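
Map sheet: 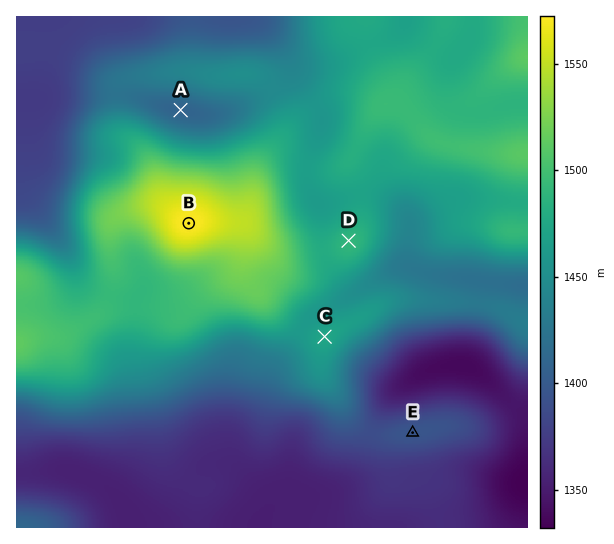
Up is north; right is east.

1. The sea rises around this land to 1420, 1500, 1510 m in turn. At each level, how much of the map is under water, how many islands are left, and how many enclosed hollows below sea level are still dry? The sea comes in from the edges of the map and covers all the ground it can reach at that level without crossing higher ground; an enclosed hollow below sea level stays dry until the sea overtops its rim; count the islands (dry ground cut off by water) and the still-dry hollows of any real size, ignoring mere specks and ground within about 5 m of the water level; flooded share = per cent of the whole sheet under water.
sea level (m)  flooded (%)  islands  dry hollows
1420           39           0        1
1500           89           1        0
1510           93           1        0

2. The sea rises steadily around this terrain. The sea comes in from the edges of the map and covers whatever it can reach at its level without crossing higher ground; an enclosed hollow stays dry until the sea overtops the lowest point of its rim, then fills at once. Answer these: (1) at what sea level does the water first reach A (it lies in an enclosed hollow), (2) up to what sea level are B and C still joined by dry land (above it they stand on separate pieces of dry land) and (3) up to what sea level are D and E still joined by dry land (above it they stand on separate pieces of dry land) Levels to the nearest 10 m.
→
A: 1420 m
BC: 1460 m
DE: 1390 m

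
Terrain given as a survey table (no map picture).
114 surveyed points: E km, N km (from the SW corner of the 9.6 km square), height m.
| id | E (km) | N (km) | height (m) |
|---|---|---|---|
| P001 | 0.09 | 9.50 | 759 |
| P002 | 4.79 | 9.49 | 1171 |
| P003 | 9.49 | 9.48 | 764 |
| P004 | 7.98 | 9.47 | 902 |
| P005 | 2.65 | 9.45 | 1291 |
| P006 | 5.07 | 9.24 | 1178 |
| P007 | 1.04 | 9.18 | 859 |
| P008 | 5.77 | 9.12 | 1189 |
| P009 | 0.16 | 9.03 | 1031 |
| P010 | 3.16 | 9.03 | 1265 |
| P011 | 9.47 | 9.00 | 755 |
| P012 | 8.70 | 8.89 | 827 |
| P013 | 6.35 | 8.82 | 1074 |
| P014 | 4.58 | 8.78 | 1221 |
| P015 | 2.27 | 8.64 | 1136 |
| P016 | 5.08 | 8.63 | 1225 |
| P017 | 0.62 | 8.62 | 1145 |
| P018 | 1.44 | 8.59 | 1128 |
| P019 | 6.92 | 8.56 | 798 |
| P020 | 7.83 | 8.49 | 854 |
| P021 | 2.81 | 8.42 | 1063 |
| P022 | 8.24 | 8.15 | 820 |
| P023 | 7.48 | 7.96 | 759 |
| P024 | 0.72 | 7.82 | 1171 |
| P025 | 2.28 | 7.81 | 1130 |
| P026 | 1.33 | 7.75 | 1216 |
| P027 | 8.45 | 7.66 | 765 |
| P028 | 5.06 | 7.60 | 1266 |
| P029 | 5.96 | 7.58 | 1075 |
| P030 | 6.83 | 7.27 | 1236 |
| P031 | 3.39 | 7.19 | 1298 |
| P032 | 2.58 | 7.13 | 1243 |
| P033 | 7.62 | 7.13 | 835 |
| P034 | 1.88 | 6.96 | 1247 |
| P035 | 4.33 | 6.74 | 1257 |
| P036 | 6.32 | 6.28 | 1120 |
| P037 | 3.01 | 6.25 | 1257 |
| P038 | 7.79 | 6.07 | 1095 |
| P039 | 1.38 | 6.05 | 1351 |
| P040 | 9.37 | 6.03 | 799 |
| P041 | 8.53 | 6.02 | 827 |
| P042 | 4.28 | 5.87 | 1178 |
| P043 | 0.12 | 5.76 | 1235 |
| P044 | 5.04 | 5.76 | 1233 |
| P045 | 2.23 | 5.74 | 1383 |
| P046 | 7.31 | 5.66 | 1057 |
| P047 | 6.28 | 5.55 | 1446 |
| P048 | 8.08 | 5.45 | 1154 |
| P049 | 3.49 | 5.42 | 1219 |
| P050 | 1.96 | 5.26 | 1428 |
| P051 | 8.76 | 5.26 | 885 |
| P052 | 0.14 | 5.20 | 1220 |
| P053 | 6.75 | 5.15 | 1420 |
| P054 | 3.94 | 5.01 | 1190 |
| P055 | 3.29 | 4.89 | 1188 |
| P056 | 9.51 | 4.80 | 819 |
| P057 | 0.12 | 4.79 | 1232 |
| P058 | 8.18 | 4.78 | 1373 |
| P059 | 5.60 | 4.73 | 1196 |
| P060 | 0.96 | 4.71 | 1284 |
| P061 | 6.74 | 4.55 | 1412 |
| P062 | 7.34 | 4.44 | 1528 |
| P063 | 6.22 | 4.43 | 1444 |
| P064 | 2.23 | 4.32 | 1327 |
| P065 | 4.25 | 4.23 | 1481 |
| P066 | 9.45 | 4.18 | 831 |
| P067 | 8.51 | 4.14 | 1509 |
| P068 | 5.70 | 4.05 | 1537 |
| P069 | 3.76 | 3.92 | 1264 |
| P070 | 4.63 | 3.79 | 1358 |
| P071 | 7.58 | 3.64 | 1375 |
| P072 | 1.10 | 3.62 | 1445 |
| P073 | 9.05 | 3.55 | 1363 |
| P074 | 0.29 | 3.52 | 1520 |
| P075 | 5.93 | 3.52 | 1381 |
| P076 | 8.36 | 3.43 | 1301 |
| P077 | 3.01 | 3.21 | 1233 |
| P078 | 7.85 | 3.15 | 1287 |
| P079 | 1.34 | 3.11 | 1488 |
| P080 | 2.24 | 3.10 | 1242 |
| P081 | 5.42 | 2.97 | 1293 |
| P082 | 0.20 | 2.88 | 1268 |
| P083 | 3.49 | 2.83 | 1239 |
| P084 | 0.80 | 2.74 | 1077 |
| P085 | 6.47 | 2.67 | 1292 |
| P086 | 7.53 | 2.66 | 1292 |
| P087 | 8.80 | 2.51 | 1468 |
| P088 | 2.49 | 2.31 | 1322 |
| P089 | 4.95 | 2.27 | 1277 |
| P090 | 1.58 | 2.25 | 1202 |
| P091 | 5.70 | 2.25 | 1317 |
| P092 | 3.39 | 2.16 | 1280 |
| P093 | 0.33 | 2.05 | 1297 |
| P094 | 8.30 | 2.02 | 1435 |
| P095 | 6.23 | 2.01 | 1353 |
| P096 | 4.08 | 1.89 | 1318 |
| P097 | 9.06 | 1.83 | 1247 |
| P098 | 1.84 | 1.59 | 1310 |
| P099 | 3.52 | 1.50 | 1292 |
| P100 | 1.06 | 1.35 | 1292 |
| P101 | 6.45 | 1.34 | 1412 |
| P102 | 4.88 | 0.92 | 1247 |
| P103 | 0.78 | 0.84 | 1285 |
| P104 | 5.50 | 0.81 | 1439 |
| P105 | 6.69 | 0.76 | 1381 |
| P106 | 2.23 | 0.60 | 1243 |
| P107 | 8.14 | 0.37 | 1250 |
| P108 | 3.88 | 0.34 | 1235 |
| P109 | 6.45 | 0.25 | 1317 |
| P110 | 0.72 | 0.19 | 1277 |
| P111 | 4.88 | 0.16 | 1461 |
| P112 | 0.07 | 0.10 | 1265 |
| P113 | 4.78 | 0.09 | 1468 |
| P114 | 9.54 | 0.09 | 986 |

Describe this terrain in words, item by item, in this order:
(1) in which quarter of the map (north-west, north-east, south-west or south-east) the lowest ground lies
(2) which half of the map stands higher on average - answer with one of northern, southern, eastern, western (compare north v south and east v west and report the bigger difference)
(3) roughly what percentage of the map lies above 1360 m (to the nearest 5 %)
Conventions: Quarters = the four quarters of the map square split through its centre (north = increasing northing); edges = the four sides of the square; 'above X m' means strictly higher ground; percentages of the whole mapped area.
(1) The lowest point lies in the north-east quarter of the map.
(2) The southern half stands higher on average than the northern half.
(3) About 15 % of the map lies above 1360 m.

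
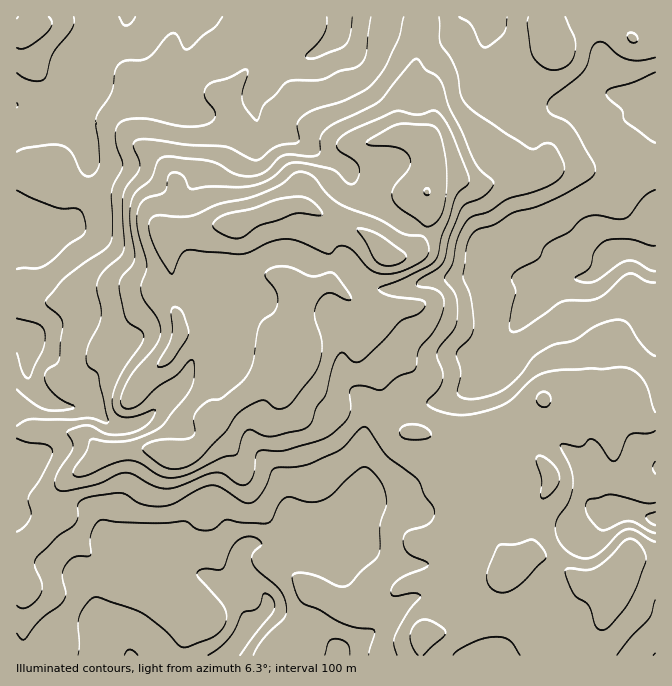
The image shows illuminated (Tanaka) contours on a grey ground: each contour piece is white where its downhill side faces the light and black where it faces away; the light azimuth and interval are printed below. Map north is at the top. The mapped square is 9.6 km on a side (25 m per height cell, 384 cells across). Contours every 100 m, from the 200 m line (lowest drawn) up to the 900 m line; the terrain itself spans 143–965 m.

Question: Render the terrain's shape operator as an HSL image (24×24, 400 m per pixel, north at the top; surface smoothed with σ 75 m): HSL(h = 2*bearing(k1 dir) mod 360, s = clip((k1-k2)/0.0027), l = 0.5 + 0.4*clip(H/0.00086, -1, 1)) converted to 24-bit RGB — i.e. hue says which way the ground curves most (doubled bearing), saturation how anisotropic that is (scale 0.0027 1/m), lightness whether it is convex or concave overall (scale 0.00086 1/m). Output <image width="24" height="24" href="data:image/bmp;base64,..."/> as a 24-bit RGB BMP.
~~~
<image width="24" height="24" href="data:image/bmp;base64,Qk32BgAAAAAAADYAAAAoAAAAGAAAABgAAAABABgAAAAAAMAGAAATCwAAEwsAAAAAAAAAAAAAx8uMfsKVWWiWjVt0UEJxj5l5zJetXchjADMt8Nvp07fKjTV1Gz8fP6R2v5fQ68/Jh0q6S0qBUKWzn5DFtKXAnXauq6t+dHuIytaBWKZNTT5aaUpXa4h5e4p/j66o6+HgEhVnCCsR5k8hdUy5ucfjPYW7HYFA07eQqU2fwFGma5FMSmRur46MjWOCya2PZ5CU6OzfZXO1fzmMeqOtg5WxiLascqmDh0Q2rzyvMw04tOi8hrG3WVxtkXSutY3NnKZJkGCHwTez0NmjJ1hKj0xMgYDH5trMVVp/48ZhUkcwWW+hfq2qY4ODkmpZfUZCqMJvCwpN0PL0mYy6jWuNdXqHTGlomGo+gIlLdnlaPYiC5by/oYTRZPDZKDSJ9tXej4DS5KbQ0HapPZ1eWDo4Z149Zm5FlH14vJuNShlNXKIdPV4qcnREeoFgU057rM3KtIbEnWWRbrSKYIFexsx4QzcrIGNLaN2VhovhSoBU4bF6cSUmODdlqHWWrq1uLm49cT9Oy6ZuW7OPYVaBfJmHa4uFVnFygHNIZVZBm7F/i55+YV5z0ZSFXqVSXU4mKS8EUCwAP1l79qrl67rYQ4JsVDVIz41ddJFFFi0y3/PYRj+DW3tSZ5dgXnNlYkZgd3FRbpp0j6yQioV6Y2h2qH1w4unOTCNzirXbq+LqSl03EzQZ7aCr3s3+s7D/1uD16tP4Q3zahdlmWh49ao9Wg4xVPHJeYjpwk7aRdKeGYYtjkn14YmiSqd63lCJQW0t9u8aMXkA2usTuwdr80frxMwQAGjMAv0ostURP1628bCiCvKXAnK+/lJ+/UHWfOHukttfVq7/XkY/TrY/Kllt6d04lf5VOe1WEtZ5yf5S2WbIiLhgFLCYHtRvr+uDRAjEawHVpr3l6yYbOgna0tb5/YZ2DfUObPqRNaIMzU2oZF0EaRGx8zWja7dzvd4HBeou8xqDHba26FQU22LTcrm6yHHh0+NPf7ZbPBS4oycKUiWiHZWWV462zU6d+fTN7bah+b4aWwtjPUGulJEQ4JUAzycmJuHahbl2Ii7iClmOsFgcstHxZrpadUpiOFz4g+rq9HIG5V6JIeV2BpYaBsMFysXjKX0mmnIiHgJxvm5c7UVMuQnJqO21xb6JkkG9rsomek6V+UIptHHo7N7NGYHtYnVt3hEphUsIy1ZWPYWqKVXl+mWyk2OSfZTJYfkVPrriTnHKiw8Sqg7G+R1STUHx4U4VqenxdaJNxuXh4q2BGqrLbjX7CjHqoZFyUqJC/sdqki1dYkW2AV3lZMztR7PLXgDezmOLKi0sYIrEA67SZpG+9UzpzlXd7NHNTWrFvSFOTwImirKzYaoBfXHOCenqqcXu3mzZw3tGFdW5UdXdGepFDU8Gkm3lGmXNTXBM65mx8pPLXKMQFHHUxOzlYh3J0q2p8Y444GFsjL6c8n4MlcVlPXXtUTmFCNB0tu0hS1eXArle6t2WvnsF/NVEsXmM+h3lPLTub0Pvpu0bW9768OEJVHy4tTHFIg4RpnXt7mlVbPD4UrbwheHhbdIRUSWhiJyVV1e7cutnPTG3Aurvr6NX26dP4iI/TuOjvhs3keyEnZSYz7+KsZjqPU2WQRGNMWXhAU3NGhll8lLC6b6t6h4CmqMS8QnKnMl6ge9F902JOSZVlQqZPRIB1u2Wx5ru+q3R+Px9JpGdwanC78OrbijvRn6/osZTjtqzacKayVo+biaWYgG6Qh6CqtaedUD5nSStCWZIys+i/p5S/rn+YNFhEL2xjyd6iogMvUBQifrVLQk021eF0ksqxNSdRjW9XpmOQ0a7OXWmylIWlf4WloJ2JiW1iaUBxWIu7uOjNcphcZFZJgE8/kG5INUsfVzEXZbbI19vx2MTu0dj02vHrfVysWjt1iHB5dK6kuJ2bZFRzbYtsbWaNdGArm45TVpSfW6eFqJBVb3VIYzdBh5VbZqROXXGheqmeYZZ6VXBVe2ZXqa4x2680aTVfaz9xt7d7Z3NEY2g0h2ZigYdlY3xGfbSbc7GRXFp2X3qCj6iJp3iQVG2WnaGzvXp+L2phjrOjfGaNZH5/W1Nm16eXpc1/g0qIO0BvwKmTkTxgp6xMN3BIeVlHgGxBqMh1RXJBSGpiX6OWkG6TrYh9UXR8fIFnsnZ7pmRDPlQZHlQmc0BigoBXuK1uq8R0kGKROEuBsnCZvGqy5OzfMS95njh8q9jR7N/ns7DYSnqxTpiHYUhurKSEXHaJinCBcH6Gvpq1zcDVS5StIyZNoKyOpWKh6em9R3GEJzVsk0l5wtS0q8aVgR7ep9Lhs8XN"/>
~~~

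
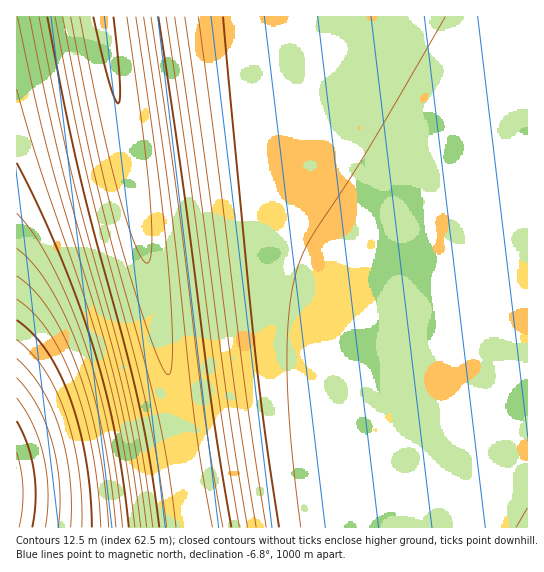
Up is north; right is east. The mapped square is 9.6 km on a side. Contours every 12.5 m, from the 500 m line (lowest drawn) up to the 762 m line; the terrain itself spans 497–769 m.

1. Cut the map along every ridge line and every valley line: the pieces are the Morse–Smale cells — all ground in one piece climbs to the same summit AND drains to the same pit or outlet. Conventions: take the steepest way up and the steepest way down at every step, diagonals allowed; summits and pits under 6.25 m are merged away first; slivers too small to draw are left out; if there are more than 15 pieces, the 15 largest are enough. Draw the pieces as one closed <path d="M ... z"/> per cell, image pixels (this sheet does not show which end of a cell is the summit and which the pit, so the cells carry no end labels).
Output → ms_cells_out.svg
<path d="M527 16l-423 1 25 153 48 251 17 107 334-1z"/><path d="M103 16l-87 1 0 510 177 1 0-7-16-100-42-222z"/>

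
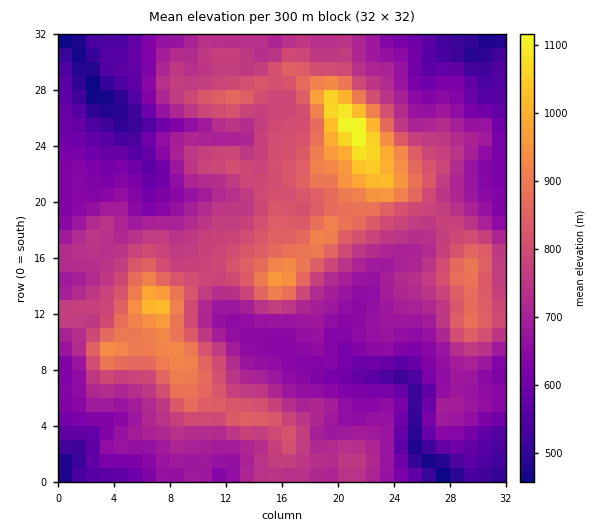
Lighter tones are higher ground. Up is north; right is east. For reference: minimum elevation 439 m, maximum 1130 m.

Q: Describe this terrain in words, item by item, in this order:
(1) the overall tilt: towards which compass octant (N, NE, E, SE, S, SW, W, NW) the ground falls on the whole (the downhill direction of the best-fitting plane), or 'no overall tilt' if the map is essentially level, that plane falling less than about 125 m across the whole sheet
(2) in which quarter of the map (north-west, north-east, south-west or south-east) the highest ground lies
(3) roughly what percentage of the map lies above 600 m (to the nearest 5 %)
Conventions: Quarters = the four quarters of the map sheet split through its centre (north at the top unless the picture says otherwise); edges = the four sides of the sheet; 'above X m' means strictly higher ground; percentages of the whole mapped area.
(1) There is no overall tilt: the best-fitting plane is nearly level.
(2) The highest point lies in the north-east quarter of the map.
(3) Ground above 600 m makes up about 85 % of the sheet.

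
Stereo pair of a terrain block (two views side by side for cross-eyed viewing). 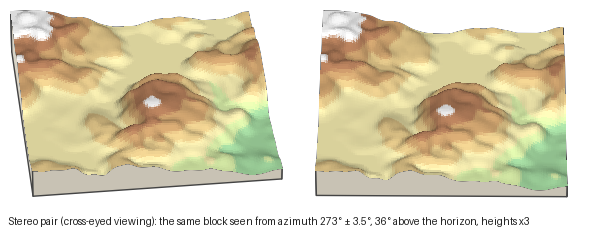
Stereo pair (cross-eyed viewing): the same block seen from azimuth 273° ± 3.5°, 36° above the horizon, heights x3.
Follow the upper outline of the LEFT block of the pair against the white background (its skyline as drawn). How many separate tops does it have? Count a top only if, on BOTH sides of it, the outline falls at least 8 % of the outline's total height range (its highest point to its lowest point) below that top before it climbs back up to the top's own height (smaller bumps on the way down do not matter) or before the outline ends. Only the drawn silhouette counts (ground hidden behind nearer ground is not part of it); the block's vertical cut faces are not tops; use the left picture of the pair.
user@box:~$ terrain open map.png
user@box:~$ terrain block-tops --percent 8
1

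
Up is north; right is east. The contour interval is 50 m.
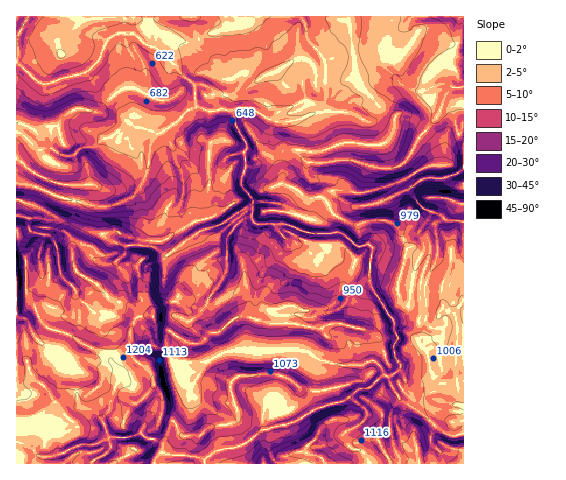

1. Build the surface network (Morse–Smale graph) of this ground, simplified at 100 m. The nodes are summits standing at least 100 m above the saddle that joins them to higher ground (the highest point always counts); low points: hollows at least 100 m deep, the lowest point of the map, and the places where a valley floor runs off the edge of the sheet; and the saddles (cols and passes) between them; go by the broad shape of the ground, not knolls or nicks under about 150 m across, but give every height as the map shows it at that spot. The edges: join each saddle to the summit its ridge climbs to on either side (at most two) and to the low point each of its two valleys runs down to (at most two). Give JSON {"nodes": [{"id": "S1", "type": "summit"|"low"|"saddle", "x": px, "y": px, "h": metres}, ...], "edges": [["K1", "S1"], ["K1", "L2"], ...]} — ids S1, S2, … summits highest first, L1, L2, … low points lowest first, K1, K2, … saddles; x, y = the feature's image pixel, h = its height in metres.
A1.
{"nodes": [
{"id": "S1", "type": "summit", "x": 154, "y": 384, "h": 1260},
{"id": "S2", "type": "summit", "x": 320, "y": 458, "h": 1227},
{"id": "L1", "type": "low", "x": 463, "y": 17, "h": 519},
{"id": "L2", "type": "low", "x": 28, "y": 17, "h": 547},
{"id": "K1", "type": "saddle", "x": 208, "y": 458, "h": 1015},
{"id": "K2", "type": "saddle", "x": 74, "y": 201, "h": 800},
{"id": "K3", "type": "saddle", "x": 250, "y": 195, "h": 713},
{"id": "K4", "type": "saddle", "x": 354, "y": 54, "h": 704}],
"edges": [["K1", "S1"], ["K1", "S2"], ["K1", "L1"], ["K2", "S1"], ["K2", "L1"], ["K2", "L2"], ["K3", "S1"], ["K3", "L1"], ["K3", "L2"], ["K4", "S1"], ["K4", "L1"], ["K4", "L2"]]}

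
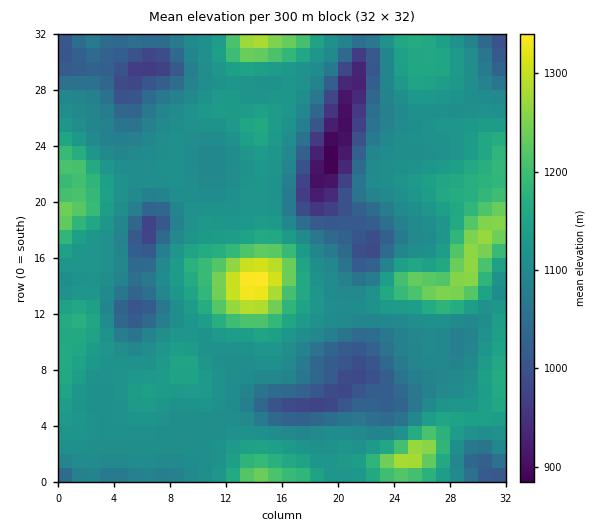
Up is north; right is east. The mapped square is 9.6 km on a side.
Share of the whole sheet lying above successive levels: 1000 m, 94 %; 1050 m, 83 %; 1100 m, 66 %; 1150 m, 20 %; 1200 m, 8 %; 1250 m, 3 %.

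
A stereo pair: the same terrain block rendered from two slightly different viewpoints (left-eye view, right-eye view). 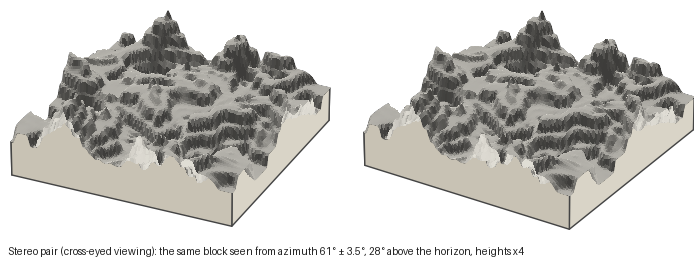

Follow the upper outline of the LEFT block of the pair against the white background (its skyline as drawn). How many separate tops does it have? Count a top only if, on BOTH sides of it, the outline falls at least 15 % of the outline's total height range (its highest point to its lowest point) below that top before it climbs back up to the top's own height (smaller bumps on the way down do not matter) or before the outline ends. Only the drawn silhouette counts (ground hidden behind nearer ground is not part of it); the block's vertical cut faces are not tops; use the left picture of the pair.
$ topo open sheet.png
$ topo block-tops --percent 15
2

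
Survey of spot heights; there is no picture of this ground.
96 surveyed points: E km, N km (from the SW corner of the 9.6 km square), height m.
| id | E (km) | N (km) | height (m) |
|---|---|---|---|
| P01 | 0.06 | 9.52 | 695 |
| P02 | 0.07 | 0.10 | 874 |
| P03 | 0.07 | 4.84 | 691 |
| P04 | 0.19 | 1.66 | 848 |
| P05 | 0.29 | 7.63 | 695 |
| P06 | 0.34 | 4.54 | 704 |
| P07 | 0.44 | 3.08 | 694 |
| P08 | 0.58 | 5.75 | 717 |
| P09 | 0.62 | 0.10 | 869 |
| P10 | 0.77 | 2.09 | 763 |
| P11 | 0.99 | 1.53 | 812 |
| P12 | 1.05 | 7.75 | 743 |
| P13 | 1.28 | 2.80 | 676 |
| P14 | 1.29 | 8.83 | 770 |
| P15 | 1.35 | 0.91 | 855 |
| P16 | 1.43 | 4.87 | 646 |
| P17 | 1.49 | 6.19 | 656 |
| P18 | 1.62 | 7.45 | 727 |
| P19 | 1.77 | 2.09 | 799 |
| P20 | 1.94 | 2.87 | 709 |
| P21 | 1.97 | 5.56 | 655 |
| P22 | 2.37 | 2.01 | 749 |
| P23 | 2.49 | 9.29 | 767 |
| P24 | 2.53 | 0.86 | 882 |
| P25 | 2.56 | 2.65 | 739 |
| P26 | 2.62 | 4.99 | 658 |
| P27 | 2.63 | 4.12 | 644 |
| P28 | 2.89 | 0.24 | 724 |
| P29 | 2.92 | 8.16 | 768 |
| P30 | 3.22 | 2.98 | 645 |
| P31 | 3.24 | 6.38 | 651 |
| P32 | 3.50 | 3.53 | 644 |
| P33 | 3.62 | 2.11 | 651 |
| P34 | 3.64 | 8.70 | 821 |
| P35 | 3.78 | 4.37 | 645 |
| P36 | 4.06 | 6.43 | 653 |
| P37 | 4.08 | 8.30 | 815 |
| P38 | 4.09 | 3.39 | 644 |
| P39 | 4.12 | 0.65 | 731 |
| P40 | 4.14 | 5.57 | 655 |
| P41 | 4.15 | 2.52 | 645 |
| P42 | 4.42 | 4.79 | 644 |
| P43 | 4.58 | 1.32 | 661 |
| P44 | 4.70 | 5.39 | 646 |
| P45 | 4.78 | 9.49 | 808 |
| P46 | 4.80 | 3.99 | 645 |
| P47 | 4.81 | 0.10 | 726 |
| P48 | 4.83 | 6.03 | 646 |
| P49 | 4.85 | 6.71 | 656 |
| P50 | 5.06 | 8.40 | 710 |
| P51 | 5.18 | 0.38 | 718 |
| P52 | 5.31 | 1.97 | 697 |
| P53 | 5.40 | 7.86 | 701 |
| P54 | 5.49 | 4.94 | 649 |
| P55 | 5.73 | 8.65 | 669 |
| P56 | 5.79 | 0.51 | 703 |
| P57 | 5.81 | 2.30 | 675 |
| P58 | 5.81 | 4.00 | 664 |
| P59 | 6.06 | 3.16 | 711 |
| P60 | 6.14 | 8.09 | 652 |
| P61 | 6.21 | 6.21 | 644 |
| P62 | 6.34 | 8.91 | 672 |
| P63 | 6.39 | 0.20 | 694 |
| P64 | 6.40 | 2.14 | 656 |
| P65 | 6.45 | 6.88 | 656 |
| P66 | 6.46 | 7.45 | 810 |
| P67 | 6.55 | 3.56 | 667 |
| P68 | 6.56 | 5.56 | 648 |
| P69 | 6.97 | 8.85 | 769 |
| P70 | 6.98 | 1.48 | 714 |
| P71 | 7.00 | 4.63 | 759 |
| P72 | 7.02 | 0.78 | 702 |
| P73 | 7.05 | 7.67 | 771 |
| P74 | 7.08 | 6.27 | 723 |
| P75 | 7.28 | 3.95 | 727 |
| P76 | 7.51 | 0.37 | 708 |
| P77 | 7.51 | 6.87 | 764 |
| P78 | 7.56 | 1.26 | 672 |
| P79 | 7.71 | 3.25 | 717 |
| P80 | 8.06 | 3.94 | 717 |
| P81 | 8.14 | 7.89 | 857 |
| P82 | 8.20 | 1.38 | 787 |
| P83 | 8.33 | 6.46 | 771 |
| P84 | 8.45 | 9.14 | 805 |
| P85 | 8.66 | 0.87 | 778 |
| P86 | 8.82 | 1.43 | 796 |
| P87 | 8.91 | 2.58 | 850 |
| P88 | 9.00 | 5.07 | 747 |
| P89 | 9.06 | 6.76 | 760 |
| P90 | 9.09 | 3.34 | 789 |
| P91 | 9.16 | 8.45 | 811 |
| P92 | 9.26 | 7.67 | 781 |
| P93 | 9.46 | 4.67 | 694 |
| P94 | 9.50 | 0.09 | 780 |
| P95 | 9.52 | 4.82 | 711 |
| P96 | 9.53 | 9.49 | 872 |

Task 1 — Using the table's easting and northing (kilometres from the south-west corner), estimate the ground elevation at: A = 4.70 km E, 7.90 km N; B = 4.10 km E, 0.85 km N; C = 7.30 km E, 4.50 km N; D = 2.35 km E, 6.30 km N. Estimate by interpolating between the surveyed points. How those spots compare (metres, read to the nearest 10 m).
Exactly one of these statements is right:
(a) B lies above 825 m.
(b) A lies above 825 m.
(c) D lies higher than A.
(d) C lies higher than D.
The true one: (d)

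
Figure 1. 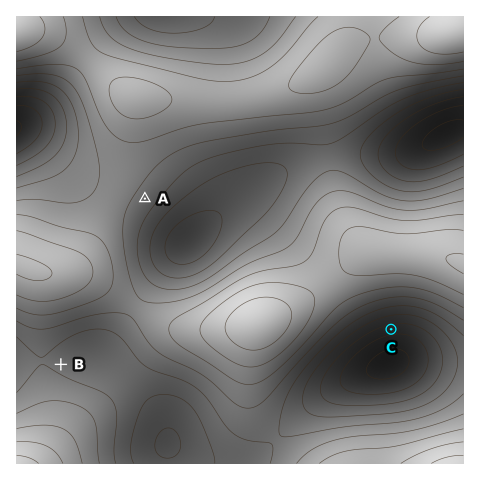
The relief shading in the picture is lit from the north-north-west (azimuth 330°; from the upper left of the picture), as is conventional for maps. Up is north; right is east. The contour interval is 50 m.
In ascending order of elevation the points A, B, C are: C B A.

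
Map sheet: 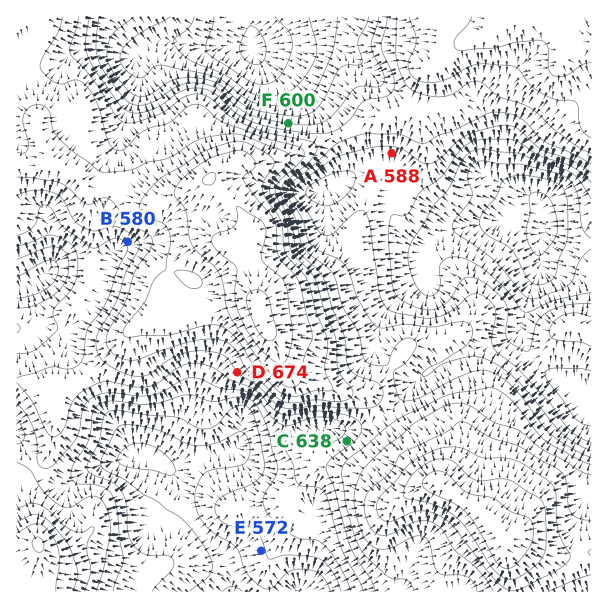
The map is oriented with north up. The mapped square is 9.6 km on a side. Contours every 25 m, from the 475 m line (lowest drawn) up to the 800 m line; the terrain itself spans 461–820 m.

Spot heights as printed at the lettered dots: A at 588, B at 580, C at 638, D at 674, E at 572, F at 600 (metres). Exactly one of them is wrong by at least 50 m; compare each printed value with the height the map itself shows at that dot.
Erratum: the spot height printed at B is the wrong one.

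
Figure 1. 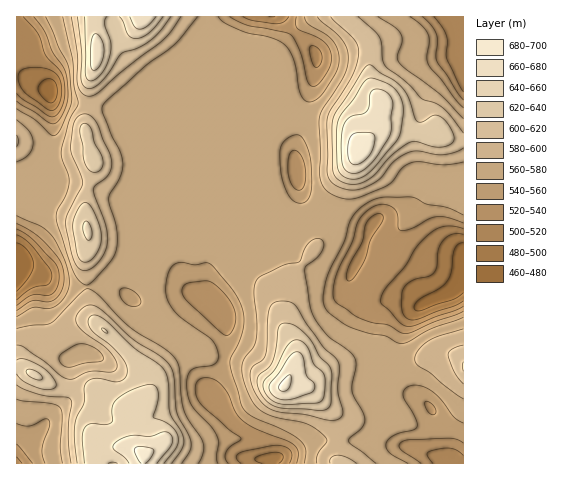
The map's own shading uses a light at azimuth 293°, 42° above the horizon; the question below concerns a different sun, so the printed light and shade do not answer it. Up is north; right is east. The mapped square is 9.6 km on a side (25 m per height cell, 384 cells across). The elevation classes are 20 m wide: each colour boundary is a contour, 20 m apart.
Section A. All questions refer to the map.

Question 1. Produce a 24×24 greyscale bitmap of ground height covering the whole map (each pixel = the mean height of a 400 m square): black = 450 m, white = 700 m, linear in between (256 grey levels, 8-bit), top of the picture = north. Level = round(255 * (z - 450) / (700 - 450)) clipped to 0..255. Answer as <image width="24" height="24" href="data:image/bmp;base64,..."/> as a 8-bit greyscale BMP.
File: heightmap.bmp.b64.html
<image width="24" height="24" href="data:image/bmp;base64,Qk12BgAAAAAAADYEAAAoAAAAGAAAABgAAAABAAgAAAAAAEACAAATCwAAEwsAAAABAAAAAAAAAAAAAAEBAQACAgIAAwMDAAQEBAAFBQUABgYGAAcHBwAICAgACQkJAAoKCgALCwsADAwMAA0NDQAODg4ADw8PABAQEAAREREAEhISABMTEwAUFBQAFRUVABYWFgAXFxcAGBgYABkZGQAaGhoAGxsbABwcHAAdHR0AHh4eAB8fHwAgICAAISEhACIiIgAjIyMAJCQkACUlJQAmJiYAJycnACgoKAApKSkAKioqACsrKwAsLCwALS0tAC4uLgAvLy8AMDAwADExMQAyMjIAMzMzADQ0NAA1NTUANjY2ADc3NwA4ODgAOTk5ADo6OgA7OzsAPDw8AD09PQA+Pj4APz8/AEBAQABBQUEAQkJCAENDQwBEREQARUVFAEZGRgBHR0cASEhIAElJSQBKSkoAS0tLAExMTABNTU0ATk5OAE9PTwBQUFAAUVFRAFJSUgBTU1MAVFRUAFVVVQBWVlYAV1dXAFhYWABZWVkAWlpaAFtbWwBcXFwAXV1dAF5eXgBfX18AYGBgAGFhYQBiYmIAY2NjAGRkZABlZWUAZmZmAGdnZwBoaGgAaWlpAGpqagBra2sAbGxsAG1tbQBubm4Ab29vAHBwcABxcXEAcnJyAHNzcwB0dHQAdXV1AHZ2dgB3d3cAeHh4AHl5eQB6enoAe3t7AHx8fAB9fX0Afn5+AH9/fwCAgIAAgYGBAIKCggCDg4MAhISEAIWFhQCGhoYAh4eHAIiIiACJiYkAioqKAIuLiwCMjIwAjY2NAI6OjgCPj48AkJCQAJGRkQCSkpIAk5OTAJSUlACVlZUAlpaWAJeXlwCYmJgAmZmZAJqamgCbm5sAnJycAJ2dnQCenp4An5+fAKCgoAChoaEAoqKiAKOjowCkpKQApaWlAKampgCnp6cAqKioAKmpqQCqqqoAq6urAKysrACtra0Arq6uAK+vrwCwsLAAsbGxALKysgCzs7MAtLS0ALW1tQC2trYAt7e3ALi4uAC5ubkAurq6ALu7uwC8vLwAvb29AL6+vgC/v78AwMDAAMHBwQDCwsIAw8PDAMTExADFxcUAxsbGAMfHxwDIyMgAycnJAMrKygDLy8sAzMzMAM3NzQDOzs4Az8/PANDQ0ADR0dEA0tLSANPT0wDU1NQA1dXVANbW1gDX19cA2NjYANnZ2QDa2toA29vbANzc3ADd3d0A3t7eAN/f3wDg4OAA4eHhAOLi4gDj4+MA5OTkAOXl5QDm5uYA5+fnAOjo6ADp6ekA6urqAOvr6wDs7OwA7e3tAO7u7gDv7+8A8PDwAPHx8QDy8vIA8/PzAPT09AD19fUA9vb2APf39wD4+PgA+fn5APr6+gD7+/sA/Pz8AP39/QD+/v4A////AFpxirrN0+niuJF4VkE1QW+MlYl8aVRFQmtwi7zK0NfZx5B2X1laZnqGiYJ6a2JeYHdziLO/xMfCpnxhVmp/jZSdloeAe2xhcImRl6m9ws3Dm2dPXoO41My8lIN/dmVqgLG4n6GtrLu9l2Zca5TI6NrBkoN/eniCk6+choSIorepinhyco2n1dKukYJ/fYWPn5OLiYidtZuGe3txZ3+bvbyUgnt4cHqKk4GEjJ+2ln54dW1cWXqarZyAcWVdTUdjdVtnepOSeXJ1a1tSW32UnIxxW1JJOCEkNig3XIOAdHZ4ZVlacIKLj4ZwUFFNOy0jGBguXpmNfn57bmxufYGDhoR5VUpWSzwyGyFLe7WohIB+e3p5goGAgYSCaUlUUkU1IFFsjrythYGAfnt7gX9/f4CBdlBMWlZGPnd8jrKdgoCAf3t6e3x9e3l9fWVPX2hlbH18g5ySgn9/f319fX59cGmBj417dXV6fX98gZujiX9+fn5/f358Yl6PwciihX1+gIZ+h6itin9+fn5+fn57Y2aQ1+/Mn5CWkox5gauegn9+fX1+fn57cnOS1u7jwbG6qXhaZ52Of39+fH19fX19fHiRydvfya6vlUclRIyNgX+AgH9+fX5/fXF9qM3bxqCSci4gRaawj4F/gIB/f4CAfGJjirnCpop4UTY8Y6zTqZODf39/f4B/eVdQeaGgiHxhQTlOebDWuLSdh39+fnt4a1FagZ6ah3xfQUJjg7XJvdfDm4R8bVpQUmiBm56NgXNSPQ=="/>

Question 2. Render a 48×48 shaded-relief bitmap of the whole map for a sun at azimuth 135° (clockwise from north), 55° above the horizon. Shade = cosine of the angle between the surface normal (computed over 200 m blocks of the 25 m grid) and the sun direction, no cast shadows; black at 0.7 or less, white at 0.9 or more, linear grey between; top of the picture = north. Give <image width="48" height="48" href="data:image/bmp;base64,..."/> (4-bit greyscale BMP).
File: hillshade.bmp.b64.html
<image width="48" height="48" href="data:image/bmp;base64,Qk32BAAAAAAAAHYAAAAoAAAAMAAAADAAAAABAAQAAAAAAIAEAAATCwAAEwsAABAAAAAAAAAAAAAAABEREQAiIiIAMzMzAERERABVVVUAZmZmAHd3dwCIiIgAmZmZAKqqqgC7u7sAzMzMAN3d3QDu7u4A////AIh3dleaqYm+/su7zMzLhVZmZ4mZiIq7qpiHdVeJmIic7su7zMzMp2Z3eImaqZq7qpmHZVeIdmdovcqququ7upiImZmrzLu7uqmXZFeId3dmiqqZmZqqqqmaqqqqvLuqqqqoZFeIiJmImqmZmZqru7qqu6qZqqqYmaq6hVaIiaqqu6mIiImrzczMuqmZmaqYiau7qGaIh4qrzLqZh3iKzdzcupmZmqqYmau8uneIhnibzLuph2ZovMzNupmZqqqZmZq7qXZndmeKzcuph2VFirq8ypmZqrqZmYmZl2VWZniJvMy6h2UySamry6mZmqqZiIeImHZmZ4iJq7u6h2VDN6qZu6mZmZmZh4eJqpiIeIiImaqqhmZUNZqZmZmZiIiIhoiZqqqZmYh4iZmZhmZlVYqpiZiJh2Z3d4iZmqqZmIiIiJiZhmdmZomZiIh4hkRWd3iIiJiJmIiZmYiJhmdmeImZiId3hjEkVld3d3d4iIiZmZmZhmdmeJqZiIh4mFIBIyRlVWZ4mYiZmZmZh3d3eKqpiJmJqpYyEQJENGZ5mZiaqZmZiHd3iKq6mJqqq7qHUzNUJHiZqpmaqqqZiIiIiZq8qIqru7u6l2VmNHqqqpmqu6qpmYiIiZq8yXiru7u7und3VIvLqpmau6qpmZiIiZq824eau7qruoeIZHvcqZmaqqqpmZmYiJqs3JeKq7qru4iIZWrdupmaqqqZmZmZiImr3bh5qruru4iIdWnNupmZmZmYmZmZmYiazcl4qru7zJmYdWm8upmZmZmYiZmZmYiZvMp3mrvMzaqYdWirqZmZmZmYiZmZmZiJrNuHebzMzKqYZViqqZmZmZmYiZmZmYiJq924eKvLuqmYdVeqqZmZmZmZmZmZmIiJm97bmZq7qpmYdlerqZmZmZmZmZmZmHeJq83cuqmaqZmZh2i7qZmZmZmZmZmZqWZ5rN7cuqmZmZmZiHi8upmZmZmZmZmaunVnm+/tuqmZmZmZiHi8ypmZmZmZmZmau3VUad/+y6qqqqqZh3irupmZmZmZmZmau4ZTN63/7Lu7u7qpdniaqpmZmZmZmZmau5dTNZvf7cu8zLqoZWmqqZmZmZmZmZmau5djNXm93bqry5mYU1mqqZmZmZmZmZmaq5hjNXibzKiKqoiGMkeamZmZmZmZmZmZqphjNXeKu6h4mXd1EDeamZmZmZmZmZmZmphTJHeKu6h4mXd2EEiqqZmZmZmZmZmZmpdTI2eJu6l4mIiYIErMupmZmZmZmZmZmpdUMkZ4mqmImZq5QDney6mZmZmZmZmZmqhUMjVniZmZqqq6YRbe3LqZmZmZmZmZmrlkQzV3eJmZq6qqhBO+3MypmZmZmZmZmrp1RUaJiZmpq5mIhjON3M3LqZmZmZmZmrqGVmeaqaq7qpl3dkN7y83cupmZmZiImquXd3iaqqvMqpl2dkR6qr3ty6mZmId3iauoiImaqqq7qpmHdlWKmJzu3LqZh3ZVaJqpmZmZmZmqqYiIdlaKl4vu3Lqph2VERXmZqpmImZmZmQ=="/>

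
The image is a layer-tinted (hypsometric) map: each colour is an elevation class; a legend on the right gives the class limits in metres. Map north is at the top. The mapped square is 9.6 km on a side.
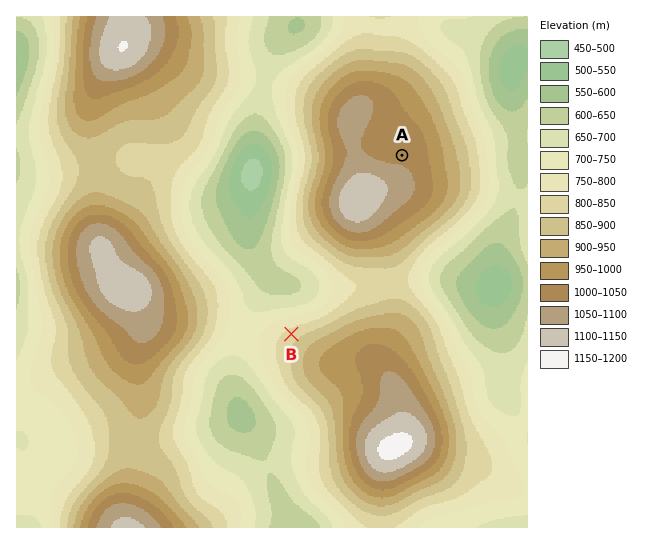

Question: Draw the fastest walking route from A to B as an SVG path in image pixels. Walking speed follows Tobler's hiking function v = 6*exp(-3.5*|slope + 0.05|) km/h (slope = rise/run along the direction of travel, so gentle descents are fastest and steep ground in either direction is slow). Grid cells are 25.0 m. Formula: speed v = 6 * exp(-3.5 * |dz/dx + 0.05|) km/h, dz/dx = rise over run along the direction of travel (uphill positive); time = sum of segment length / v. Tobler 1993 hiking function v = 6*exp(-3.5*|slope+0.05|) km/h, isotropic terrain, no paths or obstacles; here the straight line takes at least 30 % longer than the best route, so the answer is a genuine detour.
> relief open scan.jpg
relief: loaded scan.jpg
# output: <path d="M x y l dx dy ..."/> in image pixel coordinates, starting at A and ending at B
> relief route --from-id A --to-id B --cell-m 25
<path d="M402 155l16 32 0 14-23 45-69 69-32 16-3 3"/>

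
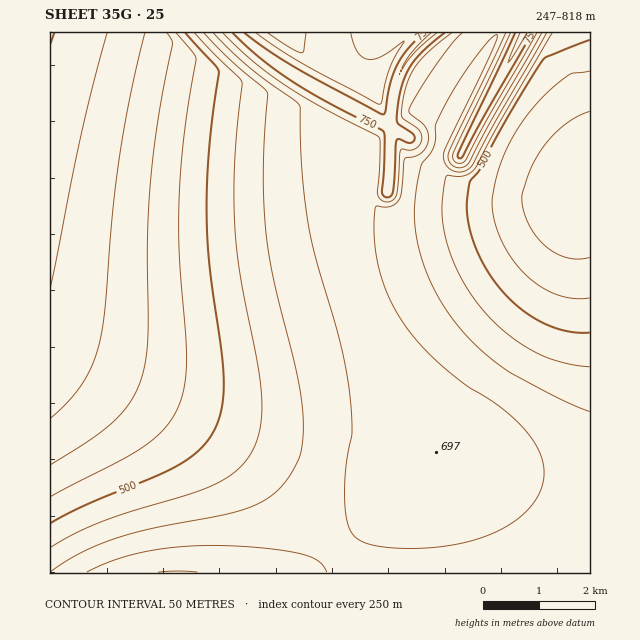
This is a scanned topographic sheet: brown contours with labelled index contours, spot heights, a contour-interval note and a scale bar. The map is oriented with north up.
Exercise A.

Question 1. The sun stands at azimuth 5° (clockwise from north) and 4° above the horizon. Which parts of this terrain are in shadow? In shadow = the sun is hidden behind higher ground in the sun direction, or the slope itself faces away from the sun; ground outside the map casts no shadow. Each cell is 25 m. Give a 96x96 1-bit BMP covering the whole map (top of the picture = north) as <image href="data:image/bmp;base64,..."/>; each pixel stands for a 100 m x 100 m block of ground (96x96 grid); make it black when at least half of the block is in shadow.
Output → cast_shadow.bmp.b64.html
<image width="96" height="96" href="data:image/bmp;base64,Qk2+BAAAAAAAAD4AAAAoAAAAYAAAAGAAAAABAAEAAAAAAIAEAAATCwAAEwsAAAIAAAAAAAAA////AAAAAAAAAAAAAAAAAAAAAAAAAAAAAAAAAAAAAAAAAAAAAAAAAAAAAAAAAAAAAAAAAAAAAAAAAAAAAAAAAAAAAAAAAAAAAAAAAAAAAAAAAAAAAAAAAAAAAAAAAAAAAAAAAAAAAAAAAAAAAAAAAAAAAAAAAAAAAAAAAAAAAAAAAAAAAAAAAAAAAAAAAAAAAAAAAAAAAAAAAAAAAAAAAAAAAAAAAAAAAAAAAAAAAAAAAAAAAAAAAAAAAAAAAAAAAAAAAAAAAAAAAAAAAAAAAAAAAAAAAAAAAAAAAAAAAAAAAAAAAAAAAAAAAAAAAAAAAAAAAAAAAAAAAAAAAAAAAAAAAAAAAAAAAAAAAAAAAAAAAAAAAAAAAAAAAAAAAAAAAAAAAAAAAAAAAAAAAAAAAAAAAAAAAAAAAAAAAAAAAAAAAAAAAAAAAAAAAAAAAAAAAAAAAAAAAAAAAAAAAAAAAAAAAAAAAAAAAAAAAAAAAAAAAAAAAAAAAAAAAAAAAAAAAAAAAAAAAAAAAAAAAAAAAAAAAAAAAAAAAAAAAAAAAAAAAAAAAAAAAAAAAAAAAAAAAAAAAAAAAAAAAAAAAAAAAAAAAAAAAAAAAAAAAAAAAAAAAAAAAAAAAAAAAAAAAAAAAAAAAAAAAAAAAAAAAAAAAAAAAAAAAAAAAAAAAAAAAAAAAAAAAAAAAAAAAAAAAAAAAAAAAAAAAAAAAAAAAAAAAAAAAAAAAAAAAAAAAAAAAAAAAAAAAAAAAAAAAAAAAAAAAAAAAAAAAAAAAAAAAAAAAAAAAAAAAAAAAAAAIAEAAAAAAAAAAAAAIAP/AAAAAAAAAAAAIAP/gAAAAAAAAAAAMAP/gAAAAAAAAAAAMAP/wAAAAAAAAAAAMAP/wAAAAAAAAAAAMAP/wAAAAAAAAAAAOAP/4AAAAAAAAAAAPgP/4AAAAAAAAAAAPgP/4AAAAAAAAAAAfwf/8AAAAAAAAAAAfwf/8AAAAAAAAAAAfwf/8AAAAAADgAAB/4f/+AAAAAAD4AAD/4f/+AAAAAAH/AAH/4f/+AAAAAAH/wAf/8f//AAAAAAH/////8f//AAAAAAH/////+f//AAAAAAP////w+f//AAAAAAP////5+f//AAAAAAP////5/f//gAAAAAf////5/f//gAAAAAf////5/f//gAAAAAf////5/f//gAAAAAf////9/h//wAAAAA/////9/g//wAAAAA/////9/g///gAAAA/////9hgf//wAAAB/////8Dwf//4AAAB/////8PwP//4AAAB/////w/wP//4AAAB/////A/wH//4AAAD////8A/4H//4AAAD////wB/4D//8AAAD////AA/4D//8AAAH///8AA/4B//8AAAH///4AA/4B//8AAAH///gAA/8A//8AAAP//+AAA/8A//8AAAP//8AAAf8Af/8AAAP//wAAAf8Af/8AAAP//gAAAP8AP/8AAAf/+AAAAH+AP/8AAAf/8AAAAD+EH/8AAA//4AAAAB+GH/8AAA//wAAAAA/OD/8="/>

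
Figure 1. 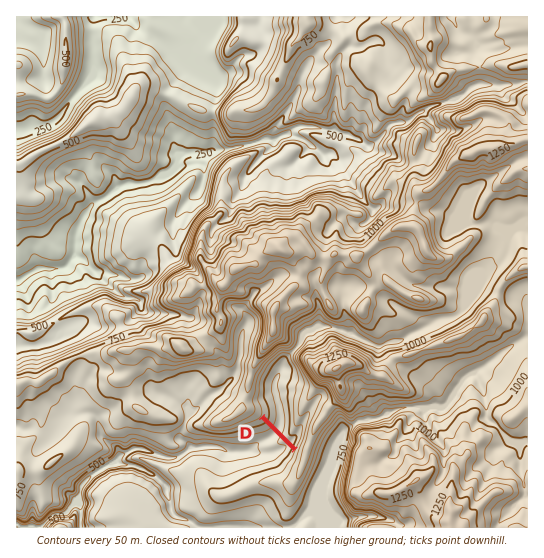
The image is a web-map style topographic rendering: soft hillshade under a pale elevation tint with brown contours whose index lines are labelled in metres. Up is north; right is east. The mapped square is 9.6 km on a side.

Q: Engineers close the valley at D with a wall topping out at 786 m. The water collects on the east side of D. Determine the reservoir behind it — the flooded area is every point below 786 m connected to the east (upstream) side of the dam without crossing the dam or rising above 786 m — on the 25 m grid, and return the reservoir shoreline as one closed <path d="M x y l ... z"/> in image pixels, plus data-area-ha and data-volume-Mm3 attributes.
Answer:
<path d="M286 353l-7 2-11 11-7 12-1 19-1 1 5 12 0 5 31 32 6-14 0-5-6 1-2-2 0-10-1-2 1-29 4-7 0-2-1-2 0-5-7-12 0-3-3-2z" data-area-ha="81" data-volume-Mm3="44.17"/>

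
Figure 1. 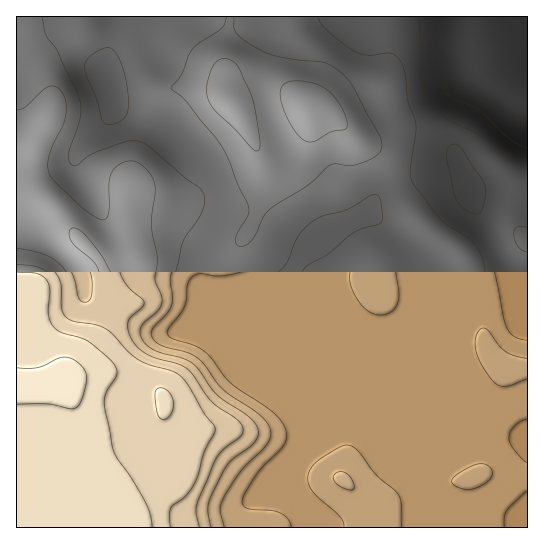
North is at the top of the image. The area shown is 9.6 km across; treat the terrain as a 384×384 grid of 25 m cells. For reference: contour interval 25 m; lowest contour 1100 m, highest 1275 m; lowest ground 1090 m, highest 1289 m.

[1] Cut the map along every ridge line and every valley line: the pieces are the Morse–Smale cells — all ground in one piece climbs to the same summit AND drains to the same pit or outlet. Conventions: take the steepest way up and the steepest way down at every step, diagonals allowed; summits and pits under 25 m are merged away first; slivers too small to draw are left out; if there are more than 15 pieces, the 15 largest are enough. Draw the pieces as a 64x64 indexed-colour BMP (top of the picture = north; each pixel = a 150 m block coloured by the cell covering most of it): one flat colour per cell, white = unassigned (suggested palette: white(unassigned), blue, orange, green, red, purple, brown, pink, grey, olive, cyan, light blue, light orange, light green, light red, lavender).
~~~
<image width="64" height="64" href="data:image/bmp;base64,Qk12CAAAAAAAAHYAAAAoAAAAQAAAAEAAAAABAAQAAAAAAAAIAAATCwAAEwsAABAAAAAAAAAA////ALR3HwAOf/8ALKAsACgn1gC9Z5QAS1aMAMJ34wB/f38AIr28AM++FwDox64AeLv/AIrfmACWmP8A1bDFABERERERERERERERERERERERERMzMzMzMzMzMzMzMzMzEREREREREREREREREREREREREzMzMzMzMzMzMzMzMzMREREREREREREREREREREREREzMzMzMzMzMzMzMzMzMxEREREREREREREREREREREREzMzMzMzMzMzMzMzMzMzEREREREREREREREREREREREzMzMzMzMzMzMzMzMzMzMREREREREREREREREREREREzMzMzMzMzMzMzMzMzMzMxERERERERERERERERERERETMzMzMzMzMzMzMzMzMzMzEREREREREREREREREREREREzMzMzMzMzMzMzMzMzMzMRERERERERERERERERERERERMzMzMzMzMzMzMzMzMzMxERERERERERERERERERERERETMzMzMzMzMzMzMzMzMzERERERERERERERERERERERERMzMzMzMzMzMzMzMzMzMRERERERERERERERERERERERETMzMzMzMzERERERERERERERERERERERERERERERERERMzMzMzMxEREREREREREREREREREREREREREREREREREzMzMzMxERERERERERERERERERERERERERERERERERETMzMzMxERERERERERERERERERERERERERERERERERETMzMzMxERERERERERERERERERERERERERERERERERETMzMzMzERERERERERERERERERERERERERERERERERETMzMzMzERERERERERERERERERERERERERERERERERETMzMzMzEREREREREREREREREREREREREREREREREREzMzMzMzERERERERERERERERERERERERERERERERERETMzMzMxERERERERERERERERERERERERERERERERERERERMzMxERERERERERERERERERERERERERERERERERERERERMxERERERERERERERERERERERERERERERERERERERERERERERERERERERERERERERERERERERERERERERIhERERERERERERERERERERERERERERERERERERERERIiIiERERERERERERERERERERERERERERERERERERERIiIiIRERERERERERERERERERERERERERERERERERERIiIiIhERERERERERERERERERERERERERERERERERERIiIiIiEREREREREREREREREREREREREREREREREREREiIiIiIREREREREREREREREREREREREREREREREREREiIiIiIiERERERERERERERERERERERERERERERERERESIiIiIiIRERERERERERERERERERERERERERERERERERIiIiIiIiERERERERERERERERERERERERERREEREREREiIiIiIiIRERERERERERERERERERERERERFERBERERERIiIiIiIiERERERERERERERERERERERERFEREEREREREiIiIiIiIhERERERERERERERERERERERFEREQRERERERIiIiIiIiIRERERERERERERERERERERFERERBEREREREiIiIiIiIiIRERERERERERERERERERFEREREERERERERIiIiIiIiIiIRERERERERERERERERFEREREQREREREREiIiIiIiIiIiIRERERERERERERERFERERERBERERERESIiIiIiIiIiIiERERERERERERERFEREREREERREREERIiIiIiIiIiIiIRERERERERERERFEREREREREREREREQiIiIiIiIiIiIiIRERERERERERRERERERERERERERERVVSIiIiIiIiIiIiIRERERERERFERERERERERERERERFVVUiIiIiIiIiIiIiIhEREREREURERERERERERERERFVVVSIiIiIiIiIiIiIiIiERERERRERERERERERERERFVVVVIiIiIiIiIiIiIiIiIRERERFERERERERERERERFVVVVUiIiIiIiIiIiIiIiIhEREREURERERERERERERFVVVVVSIiIiIiIiIiIiIiIiERERERRERERERERERERFVVVVVSIiIiIiIiIiIiIiIiIRERERFEREREREREREVVVVVVVVIiIiIiIiIiIiIiIiIiEREREURERERERERVVVVVVVVVIiIiIiIiIiIiIiIiIiIRERERRERERERERVVVVVVVVVIiIiIiIiIiIiIiIiIiIiERERFERERERERVVVVVVVVVUiIiIiIiIiIiIiIiIiIiIREREURERERERFVVVVVVVVUiIiIiIiIiIiIiIiIiIiERERERREREREREVVVVVVVVVSIiIiIiIiIiIiIiIiIiERERERFEREREREVVVVVVVVVVIiIiIiIiIiIiIiIiIiIREREREURERERERVVVVVVVVVUiIiIiIiIiIiIiIiIiIhERERERRERERERFVVVVVVVVVSIiIiIiIiIiIiIiIiIhERERERFERERERERVVVVVVVVVIiIiIiIiIiIiIiIiIiEREREREURERERERFVVVVVVVVUiIiIiIiIiIiIiIiIiIRERERERREREREREVVVVVVVVVSIiIiIiIiIiIiIiIiIhERERERFERERERERVVVVVVVVVUiIiIiIiIiIiIiIiIiEREREREURERERERFVVVVVVVVVSIiIiIiIiIiIiIiIiIRERERER"/>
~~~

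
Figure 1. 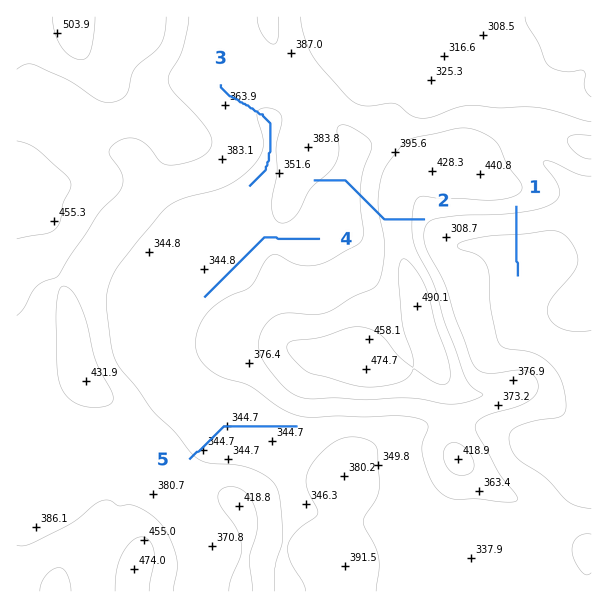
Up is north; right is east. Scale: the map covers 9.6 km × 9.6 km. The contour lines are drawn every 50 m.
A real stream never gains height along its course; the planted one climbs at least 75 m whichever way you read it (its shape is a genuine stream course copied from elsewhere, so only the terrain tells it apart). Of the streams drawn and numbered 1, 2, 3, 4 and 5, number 2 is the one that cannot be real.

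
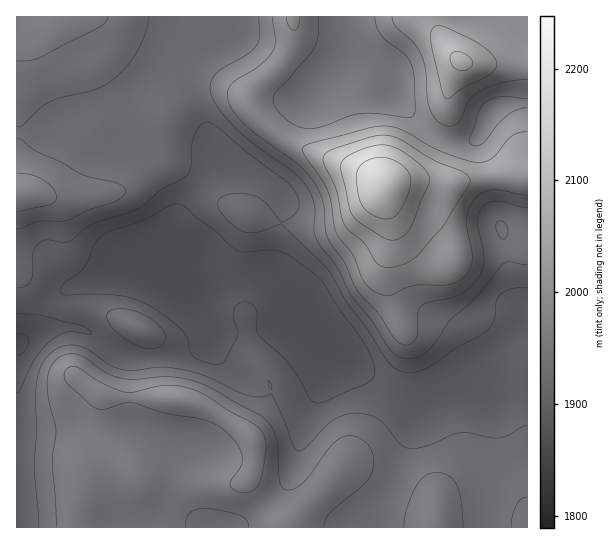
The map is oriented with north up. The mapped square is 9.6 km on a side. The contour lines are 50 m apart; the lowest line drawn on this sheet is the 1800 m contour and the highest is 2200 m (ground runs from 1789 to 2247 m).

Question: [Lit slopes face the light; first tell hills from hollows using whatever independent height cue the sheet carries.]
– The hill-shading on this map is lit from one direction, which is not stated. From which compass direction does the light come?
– NW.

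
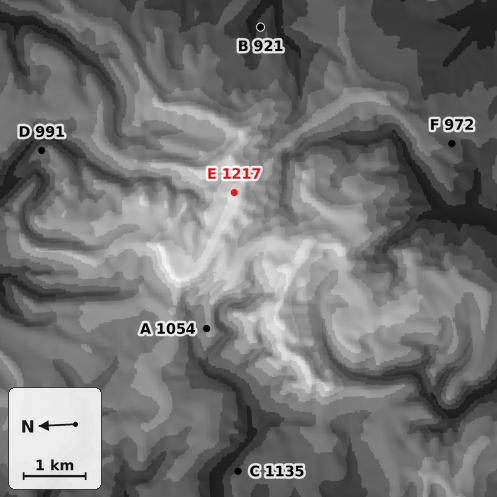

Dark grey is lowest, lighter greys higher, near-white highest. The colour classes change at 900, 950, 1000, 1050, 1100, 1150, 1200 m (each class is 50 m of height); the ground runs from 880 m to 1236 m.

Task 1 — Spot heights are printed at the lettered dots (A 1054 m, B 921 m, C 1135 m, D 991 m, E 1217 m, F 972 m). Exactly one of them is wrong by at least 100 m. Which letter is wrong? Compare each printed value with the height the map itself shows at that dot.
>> C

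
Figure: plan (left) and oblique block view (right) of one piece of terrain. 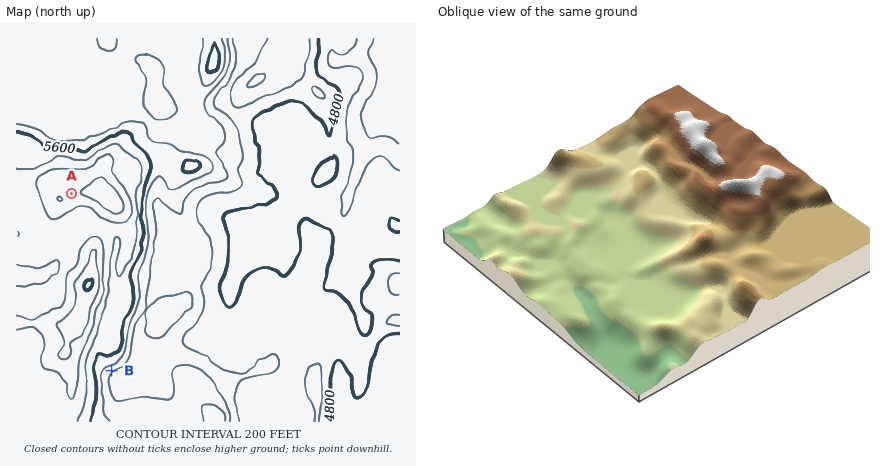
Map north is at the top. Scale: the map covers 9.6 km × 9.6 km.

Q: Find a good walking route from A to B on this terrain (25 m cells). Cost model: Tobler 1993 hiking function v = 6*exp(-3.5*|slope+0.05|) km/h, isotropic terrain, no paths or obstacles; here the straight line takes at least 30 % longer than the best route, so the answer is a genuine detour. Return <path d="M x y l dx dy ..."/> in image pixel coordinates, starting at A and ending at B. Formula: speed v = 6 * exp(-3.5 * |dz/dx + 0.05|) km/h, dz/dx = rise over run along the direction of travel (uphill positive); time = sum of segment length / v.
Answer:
<path d="M72 194l4 4 14 6 2 4 18 32 0 26 2 6 0 6 2 2 0 4 6 14 0 16 4 6 0 36-4 6-8 8"/>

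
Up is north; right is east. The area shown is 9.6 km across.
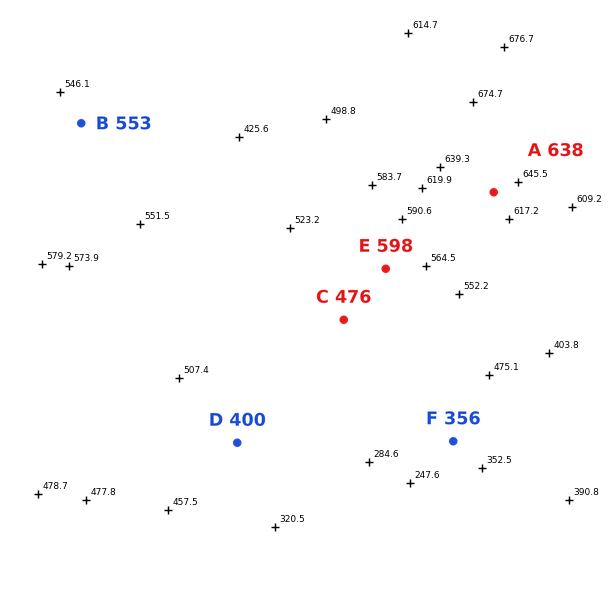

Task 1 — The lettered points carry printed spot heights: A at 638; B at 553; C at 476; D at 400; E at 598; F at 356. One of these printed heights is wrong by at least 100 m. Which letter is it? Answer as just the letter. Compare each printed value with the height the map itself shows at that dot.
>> E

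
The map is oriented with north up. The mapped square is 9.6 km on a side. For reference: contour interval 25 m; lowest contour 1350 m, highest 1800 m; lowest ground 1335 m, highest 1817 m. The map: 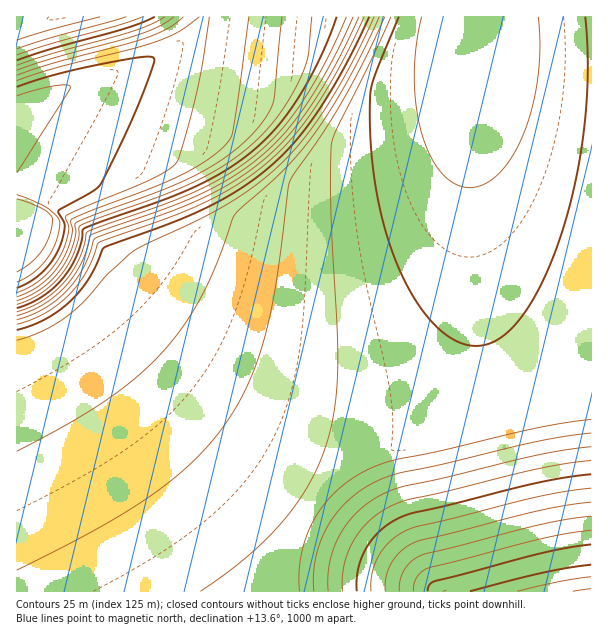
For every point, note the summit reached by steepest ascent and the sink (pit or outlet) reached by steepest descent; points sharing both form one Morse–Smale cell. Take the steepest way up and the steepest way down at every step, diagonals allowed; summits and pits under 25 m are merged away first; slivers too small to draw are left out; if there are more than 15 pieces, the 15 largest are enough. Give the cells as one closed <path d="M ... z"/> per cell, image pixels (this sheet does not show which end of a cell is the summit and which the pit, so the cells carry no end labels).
<path d="M591 16l-387 0-4 8-20 20-22 14-54 20-65 19-23 10 1 485 271 0 2-28 10-30 8-18 14-19 23-23 20-14 18-9 84-25 12-6 7-7 2-9 0-11-7-46 1-9 12 54 5 9 8 8 29 1 56-6z"/><path d="M482 338l-1 9 7 46 0 11-2 9-7 7-12 6-84 25-18 9-20 14-23 23-14 19-8 18-10 30 0 28 150 0 7-4 68-18 54-12 21-2 2-2 0-149-26 1-30 4-29-1-8-8-5-9z"/><path d="M203 16l-186 0-1 89 4 1 19-9 65-19 54-20 22-14 20-20 4-4z"/><path d="M591 554l-52 10-92 24-7 3 151 1z"/>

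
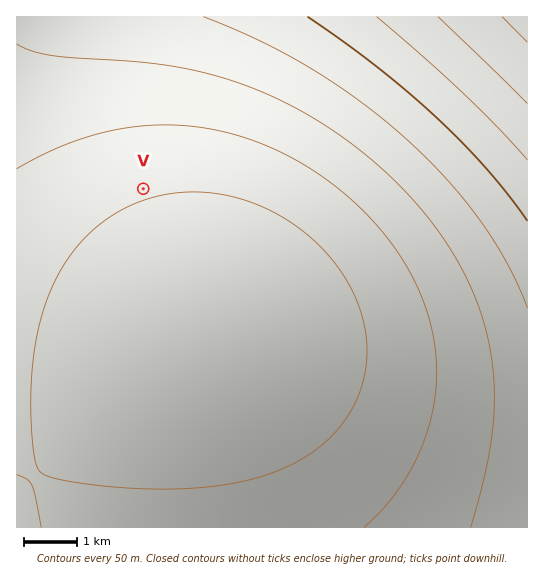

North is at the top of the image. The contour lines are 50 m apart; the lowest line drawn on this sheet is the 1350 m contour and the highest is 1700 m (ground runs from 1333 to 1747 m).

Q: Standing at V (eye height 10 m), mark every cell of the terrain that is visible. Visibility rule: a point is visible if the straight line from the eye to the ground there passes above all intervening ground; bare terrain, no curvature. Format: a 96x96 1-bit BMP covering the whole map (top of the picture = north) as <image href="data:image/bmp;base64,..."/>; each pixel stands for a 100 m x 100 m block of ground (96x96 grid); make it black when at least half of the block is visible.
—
<image width="96" height="96" href="data:image/bmp;base64,Qk2+BAAAAAAAAD4AAAAoAAAAYAAAAGAAAAABAAEAAAAAAIAEAAATCwAAEwsAAAIAAAAAAAAA////AAAAAAAAAAAAAAAAAAAAAAAAAAAAAAAAAAAAAAAAAAAAAAAAAAAAAAAAAAAAAAAAAAAAAAAAAAAAAAAAAAAAAAAAAAAAAAAAAAAAAAAAAAAAAAAAAAAAAAAAAAAAAAAAAAAAAAAAAAAAAAAAAAAAAAAAAAAAAAAAAAAAAAAAAAAAAAAAAAAAAAAAAAAAAAAAAAAAAAAAAAAAAAAAAAAAAAAAAAAAAAAAAAAAAAAAAAAAAAAAAAAAAAAAAAAAAAAAAAAAAAAAAAAAAAAAAAAAAAAAAAAAAAAAAAAAAAAAAAAAAAAAAAAAAAAAAAAAAAAAAAAAAAAAAAAAAAAAAAAAAAAAAAAAAAAAAAAAAAAAAAAAAAAAAAAAAAAAAAAAAAAAAAAAAAAAAAAAAAAAAAAAAAAAAAAAAAAAAAAAAAAAAAAAAAAAAAAAAAAAAAAAAAAAAAAAAAAAAAAAAAAAAAAAAAAAAAAAAAAAAAAAAAAAAAAAAAAAAAAAAAAAAAAAAAAAAAAAAAAAAAAAAAAAAAAAAAAAAAAAAAAAAAAAAAAAAAAAAAAAAAAAAAAAAAAAAAAAAAAAAAAAAAAAAAAAAAAAAAAAAAAAAAAAAAAAAAAAAAAAAAAAAAAAAAAAAAAAAAAAAAAAAAAAAAAAAAAAAAAAAAAAAAAAAAAAAAAAAAAAAAAAAAAAAAAAAAAAAAAAAAAAAAAAAAAAAAAAAAAAAAAAAAAAAAAAAAAAAAAAAAAAAAAAAAAAAAAAAAAAAAAAAAAAAAAAAAAAAAAAAAAAAAAAAAAAAAAAAAAAAAAAAAAAAAH4AAAAAAAAAAAAAA//AAAAAAAAAAAAAH//wAAAAAAAAAAAAf//4AAAAAAAAAAAB///8AAAAAAAAAAAD///+AAAAAAAAAAAP///+AAAAAAAAADB////+AAAAAAAAAD//////AAAAAAAAAD//////AAAAAAAAAD//////AAAAAAAAAD//////AAAAAAAAAD//////AAAAAAAAAD/////+AAAAAAAAAD/////+AAAAAAAAAD/////+AAAAAAAAAD/////8AAAAAAAAAD/////8AAAAAAAAAD/////4AAAAAAAAAD/////4AAAAAAAAAD/////wAAAAAAAAAD/////gAAAAAAAAAD/////AAAAAAAAAAD/////AAAAAAAAAAD////+AAAAAAAAAAD////8AAAAAAAAAAD////4AAAAAAAAAAD////wAAAAAAAAAAD////wAAAAAAAAAAD////gAAAAAAAAAAD////gAAAAAAAAAAD////AAAAAAAAAAAD////AAAAAAAAAAAD////AAAAAAAAAAAD////AAAAAAAAAAAD////AAAAAAAAAAAD////AAAAAAAAAAAD////AAAAAAAAAAAD////AAAAAAAAAAAD////AAAAAAAAAAAD////AAAAAAAAAAAD////gAAAAAAAAAAD////gAAAAAAAAAAD////gAAAAAAAAAAD////gAAAAAAAAAAD////wAAAAAAAAAAA="/>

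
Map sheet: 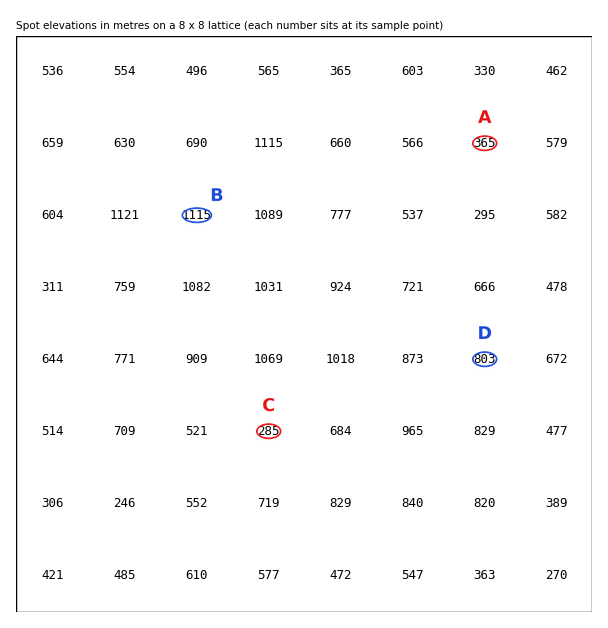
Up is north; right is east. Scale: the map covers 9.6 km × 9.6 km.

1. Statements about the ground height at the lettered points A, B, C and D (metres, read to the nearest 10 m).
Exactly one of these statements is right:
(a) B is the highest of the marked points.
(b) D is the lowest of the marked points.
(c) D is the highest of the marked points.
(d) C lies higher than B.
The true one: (a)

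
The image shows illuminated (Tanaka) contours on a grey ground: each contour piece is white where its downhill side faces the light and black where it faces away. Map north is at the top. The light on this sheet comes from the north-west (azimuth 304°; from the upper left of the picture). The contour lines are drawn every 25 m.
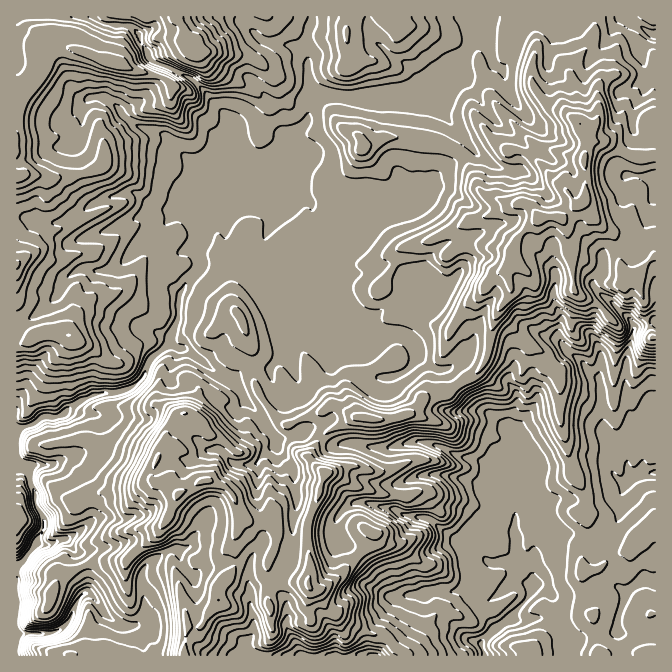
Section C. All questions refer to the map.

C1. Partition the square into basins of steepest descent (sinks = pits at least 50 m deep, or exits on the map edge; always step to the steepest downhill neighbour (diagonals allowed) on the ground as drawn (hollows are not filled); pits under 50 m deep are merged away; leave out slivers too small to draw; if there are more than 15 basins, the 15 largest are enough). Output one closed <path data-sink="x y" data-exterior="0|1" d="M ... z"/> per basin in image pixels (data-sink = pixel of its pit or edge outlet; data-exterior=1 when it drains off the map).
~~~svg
<path data-sink="17 635" data-exterior="1" d="M594 16l-417 0 9 21 8 6-23 15-7 21-10-5-54-15-28-11-14 0-9 5-6 20-27 35 1 548 167 0 4-36-7-23-2-15-6-17-4-17-8-13 0-8 7-9 8-21 26-16 10 0 17 8 7 11 3 15 3 3 10 5 21-3 3 8 0 16-8 18 0 8 4 9 20 4 16-1 3-10-3-20 0-30 11-27 5-18 0-5-11-9-4-8 10-17 6-5 29-15 36 1 18-5 19-18 20-2 13-11 14-7 12-16 10-45 15-22-5-25 7-11 0-9 3-8 12-14 12-8 9-2 13 2 13-12 9-4 2-4-2-8 2-58-10-14 0-26-5-14 0-8 5-10 17-22z"/><path data-sink="485 655" data-exterior="1" d="M498 311l-5 14-7 35-12 16-14 7-13 11-20 2-19 18-18 5-36-1-29 15-6 5-10 17 4 8 11 9 0 5-5 18-11 27 0 30 3 13-3 19 4 5 7 5 5 11 8 8 40 21 16 5 17 17 250 0 1-129-4-1-22 23-18 9-13 11-16 1-2-22 7-18-4-15 2-22-13-21-12-47-2-48-13-20-7-8-11-5z"/><path data-sink="655 472" data-exterior="1" d="M584 203l-9 3-13 12-10-2-12 2-21 17-6 13 0 9-7 11 5 25-12 15 0 5 29 31 11 5 19 23 3 16-2 10 2 27 12 47 13 21-2 22 4 15-7 18 2 22 9 1 7-2 13-11 18-9 22-23 4-1 0-187-5-3-7-23 0-12-5-10-1-10-3-2-11-1-10-40-21-20z"/><path data-sink="655 35" data-exterior="1" d="M655 16l-60 0-2 22-17 22-5 10 0 8 5 14 0 26 10 14 2 6 2 3 19 2 18 11 12 4 14-3 0-28 3-9z"/><path data-sink="375 655" data-exterior="1" d="M278 579l-6 0-4 11 5 45-7 12 1 9 137-1-16-16-16-5-40-21-8-8-5-11-7-5-5-6-15 0z"/>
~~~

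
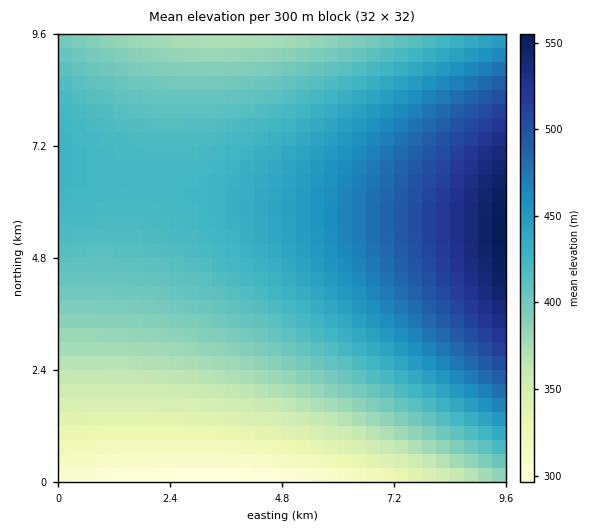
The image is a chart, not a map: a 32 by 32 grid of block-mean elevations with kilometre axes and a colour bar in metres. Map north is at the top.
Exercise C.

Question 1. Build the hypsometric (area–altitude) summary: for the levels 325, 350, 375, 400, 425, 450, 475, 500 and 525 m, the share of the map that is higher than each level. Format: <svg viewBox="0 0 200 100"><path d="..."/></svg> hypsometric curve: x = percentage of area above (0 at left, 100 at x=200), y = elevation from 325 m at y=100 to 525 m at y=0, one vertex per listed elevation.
<svg viewBox="0 0 200 100"><path d="M188 100l-11-12-16-13-27-13-53-12-31-12-18-13-14-13-10-12"/></svg>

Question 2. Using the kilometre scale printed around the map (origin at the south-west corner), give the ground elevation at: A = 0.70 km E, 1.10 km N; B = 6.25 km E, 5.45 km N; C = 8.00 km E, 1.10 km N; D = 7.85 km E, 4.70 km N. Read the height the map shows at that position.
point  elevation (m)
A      330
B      470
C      395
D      505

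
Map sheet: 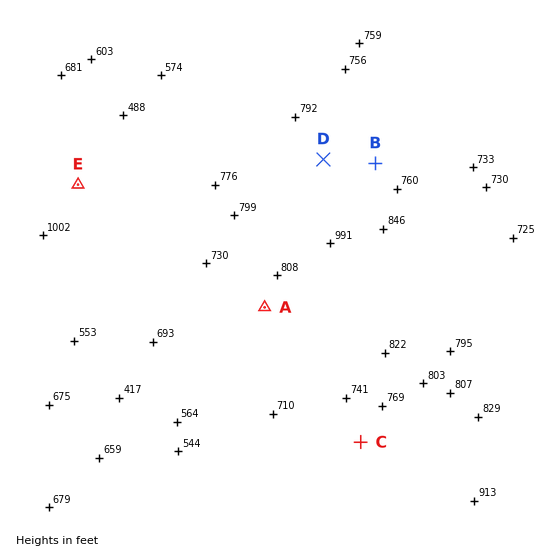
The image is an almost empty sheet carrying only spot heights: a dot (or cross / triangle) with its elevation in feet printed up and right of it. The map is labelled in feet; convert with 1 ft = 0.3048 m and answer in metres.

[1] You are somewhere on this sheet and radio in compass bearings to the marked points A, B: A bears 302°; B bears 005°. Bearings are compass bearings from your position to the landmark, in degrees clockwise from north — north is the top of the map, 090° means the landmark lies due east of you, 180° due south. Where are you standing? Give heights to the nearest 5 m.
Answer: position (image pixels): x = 358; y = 365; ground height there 235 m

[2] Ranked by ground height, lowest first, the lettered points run E C D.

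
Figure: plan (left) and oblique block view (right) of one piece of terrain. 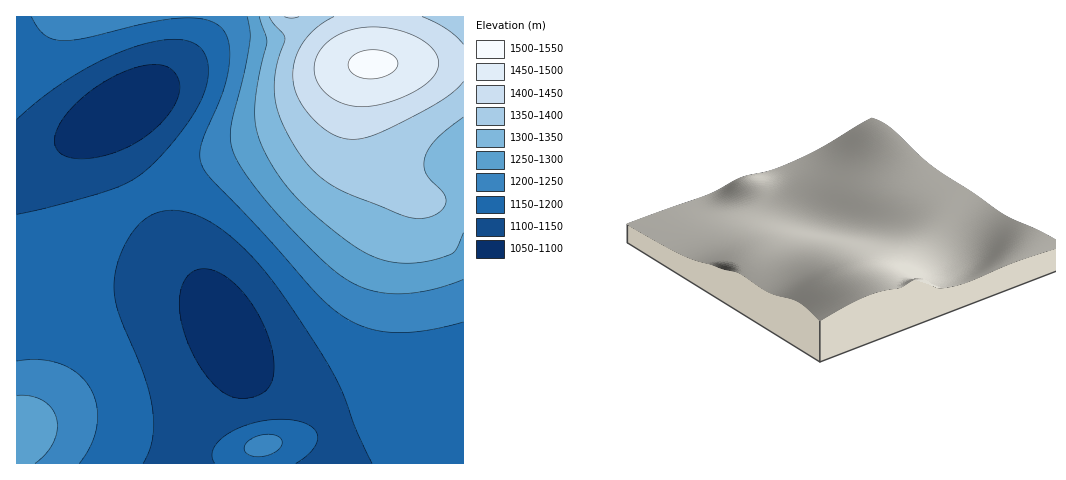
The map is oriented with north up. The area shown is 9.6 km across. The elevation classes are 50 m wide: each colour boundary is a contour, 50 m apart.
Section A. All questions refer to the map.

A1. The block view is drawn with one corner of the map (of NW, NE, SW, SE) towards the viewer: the NE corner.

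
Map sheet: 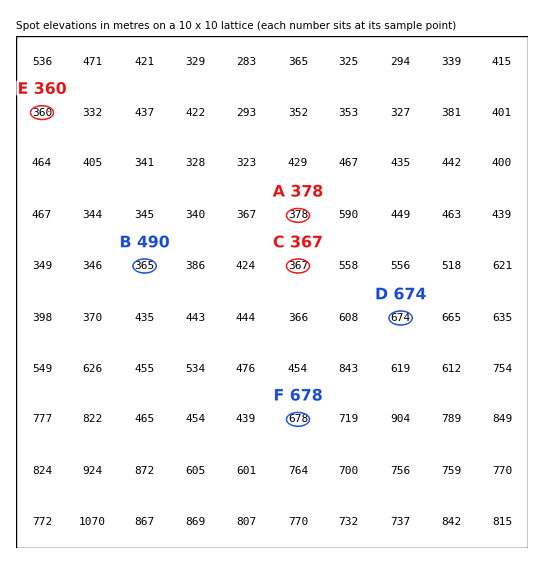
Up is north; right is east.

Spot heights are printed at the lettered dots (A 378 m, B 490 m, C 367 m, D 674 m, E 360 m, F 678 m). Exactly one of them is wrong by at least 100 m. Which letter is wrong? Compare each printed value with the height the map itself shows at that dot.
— B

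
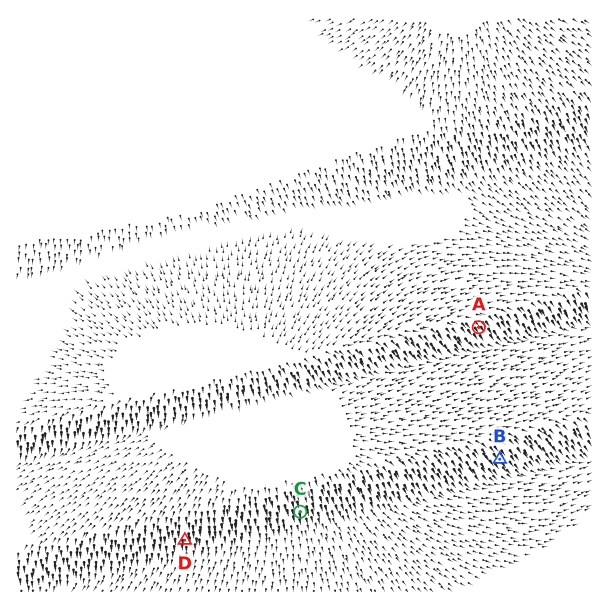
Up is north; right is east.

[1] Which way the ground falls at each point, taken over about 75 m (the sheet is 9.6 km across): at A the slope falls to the SE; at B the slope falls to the SE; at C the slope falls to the S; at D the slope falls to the S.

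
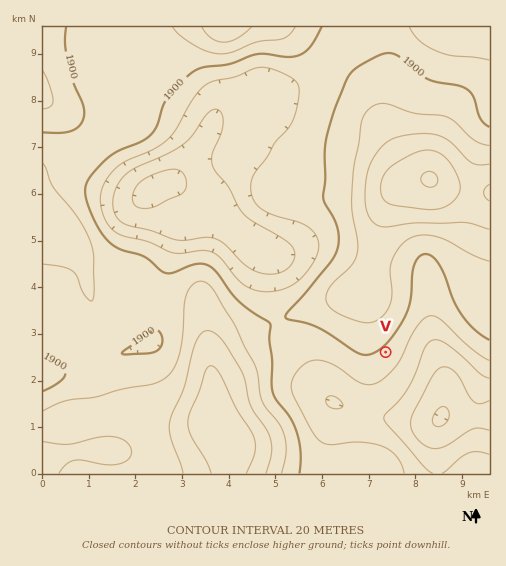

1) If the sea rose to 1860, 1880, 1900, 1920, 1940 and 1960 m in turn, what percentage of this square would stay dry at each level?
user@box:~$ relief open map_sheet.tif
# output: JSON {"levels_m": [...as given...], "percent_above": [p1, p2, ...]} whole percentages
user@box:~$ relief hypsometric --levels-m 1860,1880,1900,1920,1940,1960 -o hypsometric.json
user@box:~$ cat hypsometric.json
{"levels_m": [1860, 1880, 1900, 1920, 1940, 1960], "percent_above": [89, 76, 55, 25, 10, 4]}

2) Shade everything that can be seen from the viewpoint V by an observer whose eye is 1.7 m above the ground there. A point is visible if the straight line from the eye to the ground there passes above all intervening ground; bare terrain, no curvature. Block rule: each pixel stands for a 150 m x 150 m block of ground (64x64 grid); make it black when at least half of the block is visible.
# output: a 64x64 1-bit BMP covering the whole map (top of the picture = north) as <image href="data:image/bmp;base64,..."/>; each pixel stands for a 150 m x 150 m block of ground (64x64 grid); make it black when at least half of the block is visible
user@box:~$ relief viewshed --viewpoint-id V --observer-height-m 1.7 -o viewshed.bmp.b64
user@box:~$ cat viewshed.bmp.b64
<image width="64" height="64" href="data:image/bmp;base64,Qk0+AgAAAAAAAD4AAAAoAAAAQAAAAEAAAAABAAEAAAAAAAACAAATCwAAEwsAAAIAAAAAAAAA////AAAAAAAAAAAH/////wAAAAf/////AAAAB/////8AAAAP/////wAAAA//////AAAAH/////8AAAA//////wAAAD/8D/h/AAAAf/gB8H8AAAB/4ADgfgAAAH+AAOA+AAAAfwAAcD8AAAB+AADwPwAAAH4AAPB/AAAAfAAA8H8AAAB4AAHwfwAAAOAAAfB/AAAAAAAB4P8AAAAAAADg/wAAAAAAAOD/AAAAAAAA4f8AAAAAAADh/wAAAAAAAAH/AAAAAAAAAf8AAAAAAAAB/wAAAAAAAAH/AAAAAAAAAP8AAAAAAAAA/wAAAAAAAAD/AAAAAAAAAH8AAAAAAAAAfwAAAAAAAAB/AAAAAAAAAH8AAAAAAAAAfwAAAAAAAAD/AAAAAAAAAP8AAAAAAAAB/wAAAAAAAAP/AAAAAAAAB/8AAAAAAAAHxwAAAAAAAAcAAAAAAAAAAAAAAAAAAAAAAAAAAAAAAAAAAAAAAAAAAAAAAAAAAAAAAAAAAAAAAAAAAAAAAAAAAAAAAAAAAAAAAAAAAAAAAAAAAAAAAAAAAAAAAAAAAAAAAAAAAAAAAAAAAAAAAAAAAAAAAAAAAAAAAAAAAAAAAAAAAAAAAAAAAAAAAAAAAAAAAAAAAAAAAAAAAAAAAAAAAAAAAAAAAAAAAAAAAAAAAAAAAAAAAAAAAAAAAAAAAAAAAA=="/>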